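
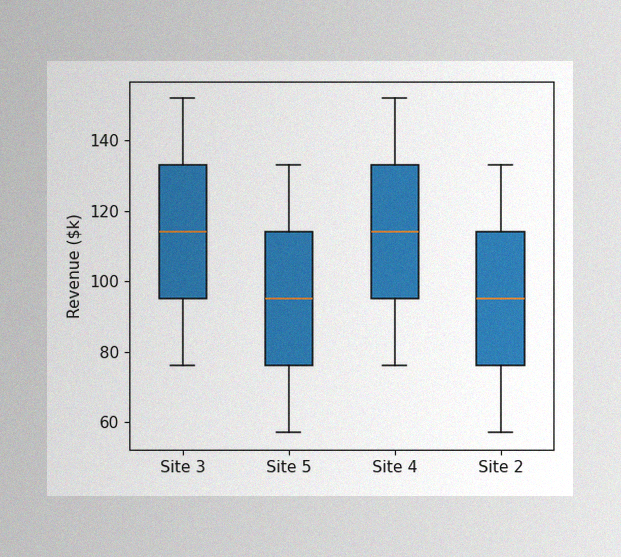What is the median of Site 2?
The image has some photo noise and uneven lighting. The median line in the Site 2 box sits at $95k.

$95k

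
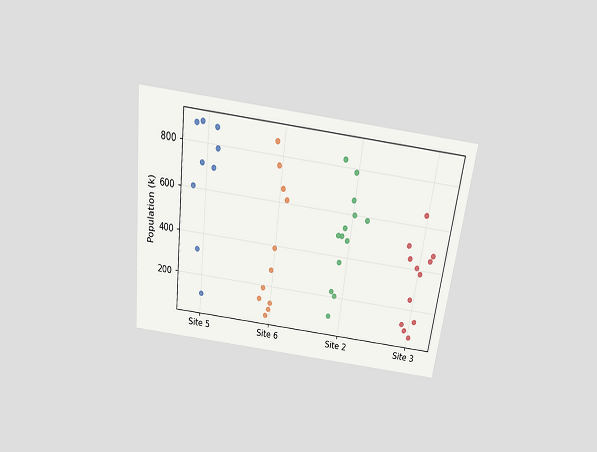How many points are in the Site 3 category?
12

The chart is tilted about 7° clockwise and viewed slightly from above. Counting the markers in the Site 3 column gives 12.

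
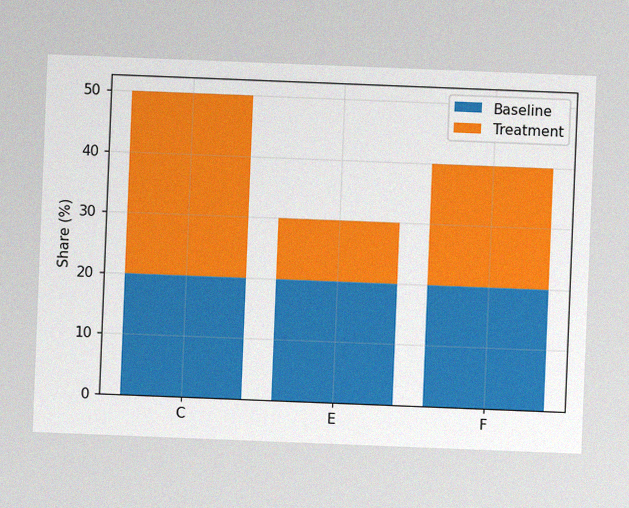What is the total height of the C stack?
The chart is tilted about 2° clockwise, with some photo noise. The C stack's top reaches 50% on the y-axis.

50%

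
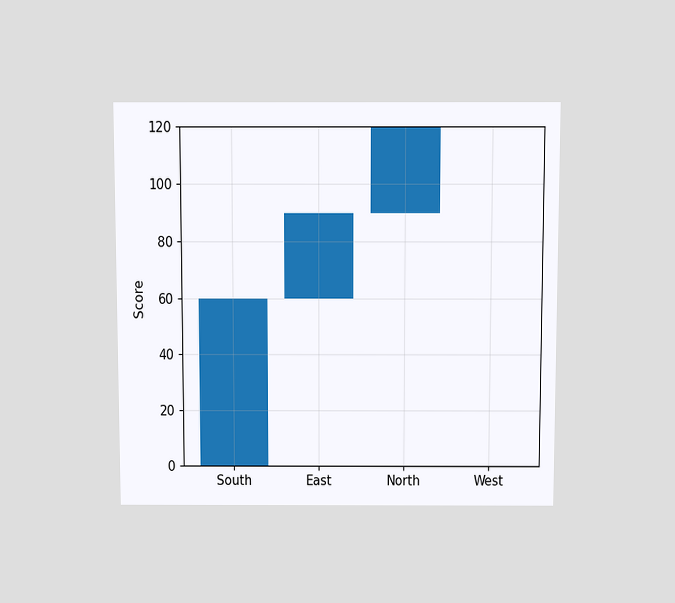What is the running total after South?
The chart is viewed slightly from above. After South the running total reaches 60.

60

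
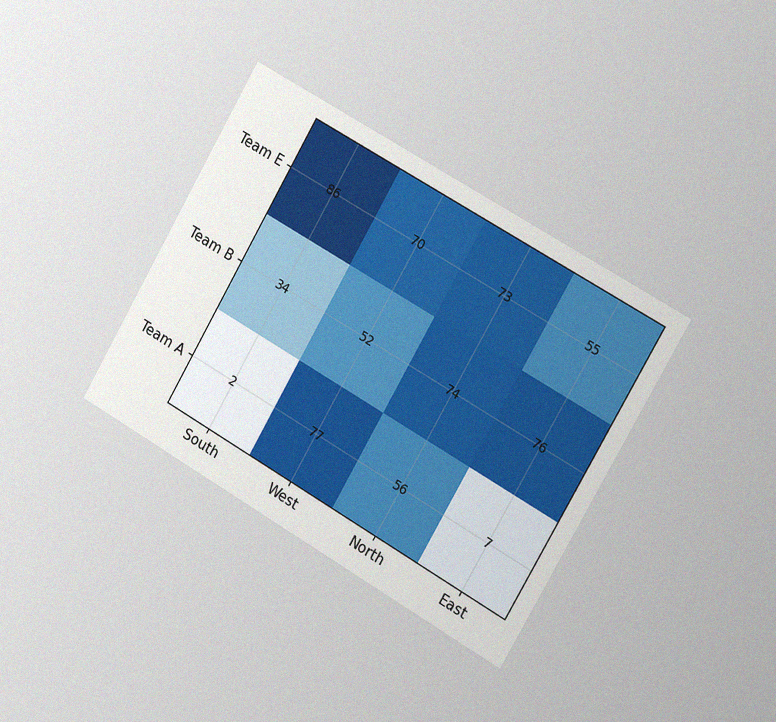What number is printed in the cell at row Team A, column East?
7

The chart is tilted about 30° clockwise and viewed slightly from the right, with some photo noise. The (Team A, East) cell reads 7.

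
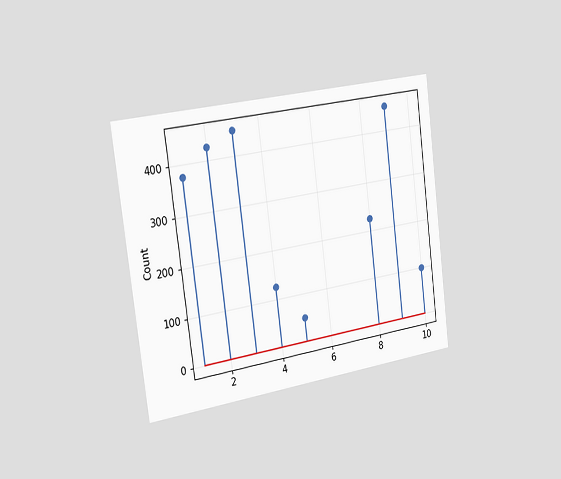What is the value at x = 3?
The chart is tilted about 7° counter-clockwise and viewed slightly from the left. The stem at x=3 reaches 450.

450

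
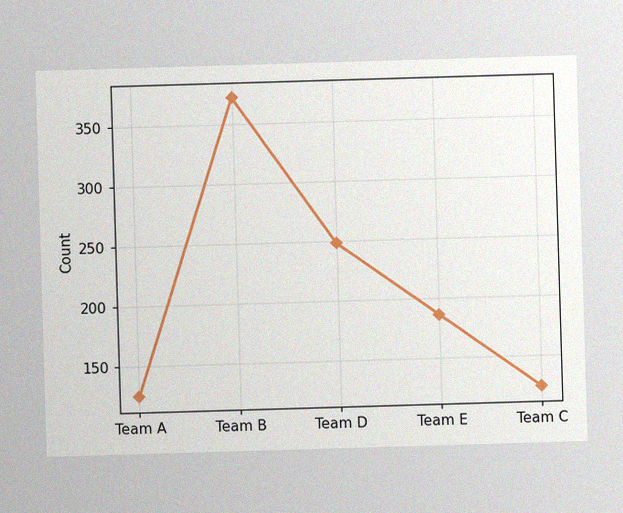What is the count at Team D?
The image has some photo noise and uneven lighting. At Team D, the line is at 248.

248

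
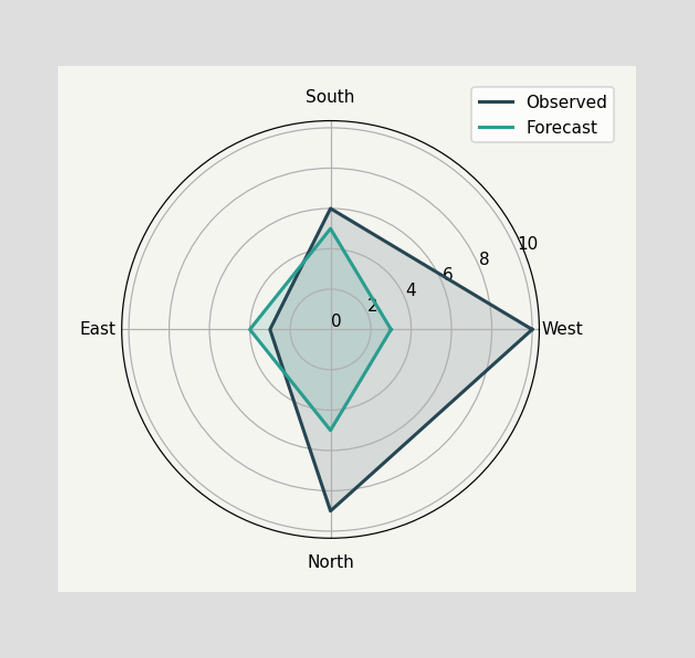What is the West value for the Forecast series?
On the West axis, Forecast reaches 3.

3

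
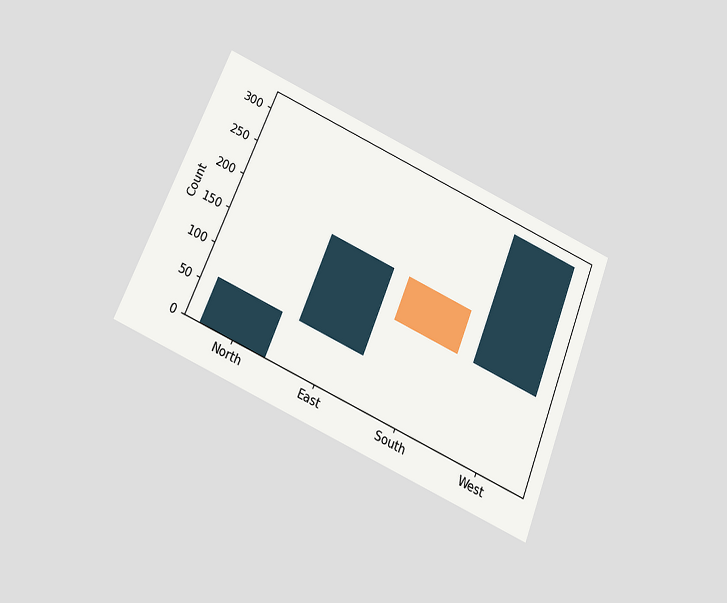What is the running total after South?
The chart is tilted about 22° clockwise and viewed slightly from below. After South the running total reaches 124.

124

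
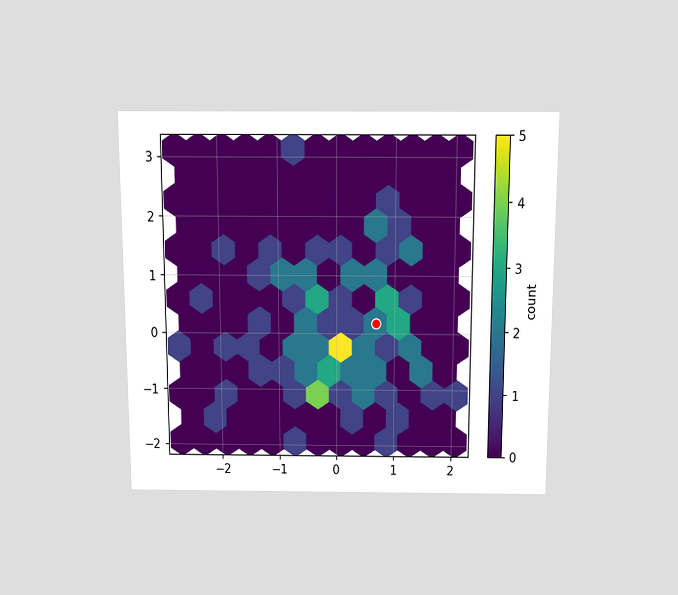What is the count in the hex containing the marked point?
The chart is viewed slightly from above. The marked hex reads 2 on the colorbar.

2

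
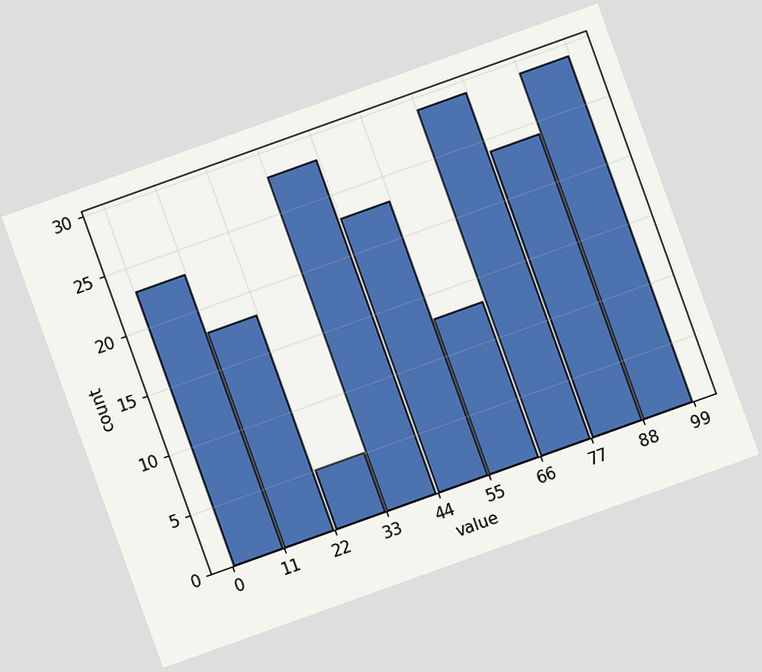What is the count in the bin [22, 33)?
5

The chart is tilted about 20° counter-clockwise. The [22, 33) bin has height 5.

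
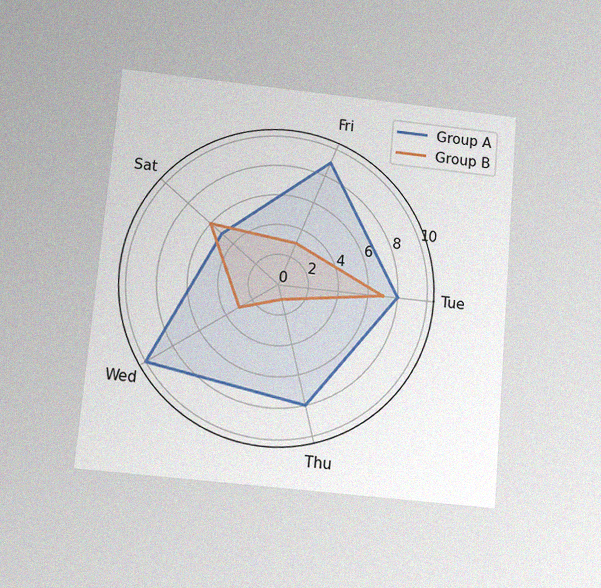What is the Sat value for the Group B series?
6

The chart is tilted about 5° clockwise and viewed slightly from below, with some photo noise. On the Sat axis, Group B reaches 6.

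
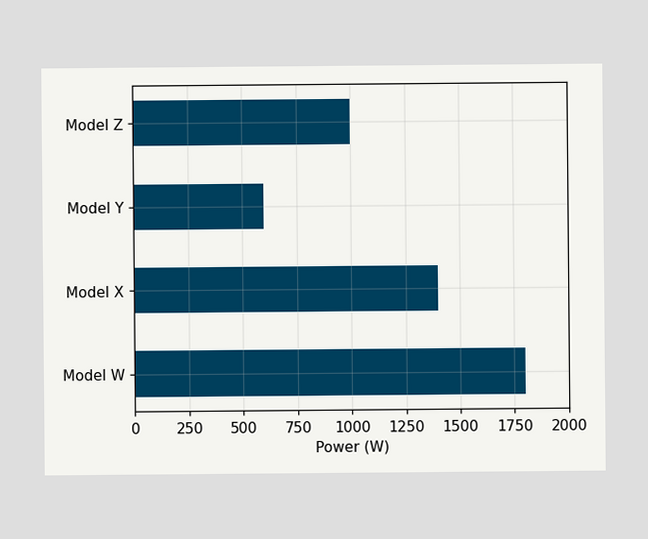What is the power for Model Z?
1000W

Reading along the chart's x-axis, the Model Z bar reaches 1000W.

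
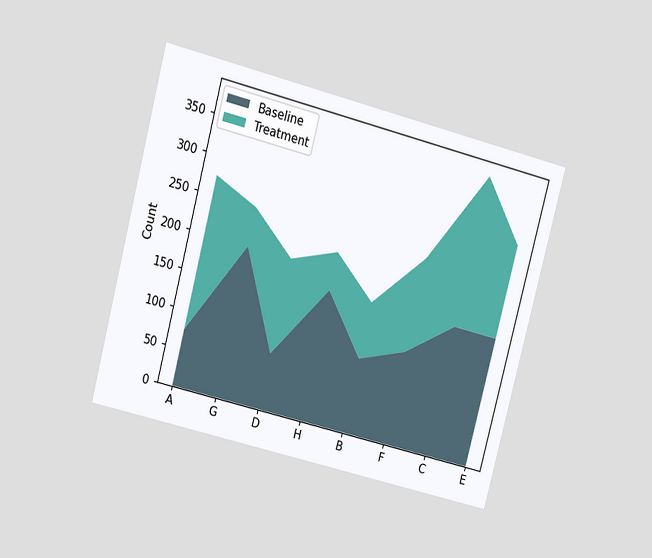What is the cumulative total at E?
The chart is tilted about 15° clockwise and viewed at a slight angle. The stacked total at E reaches 300.

300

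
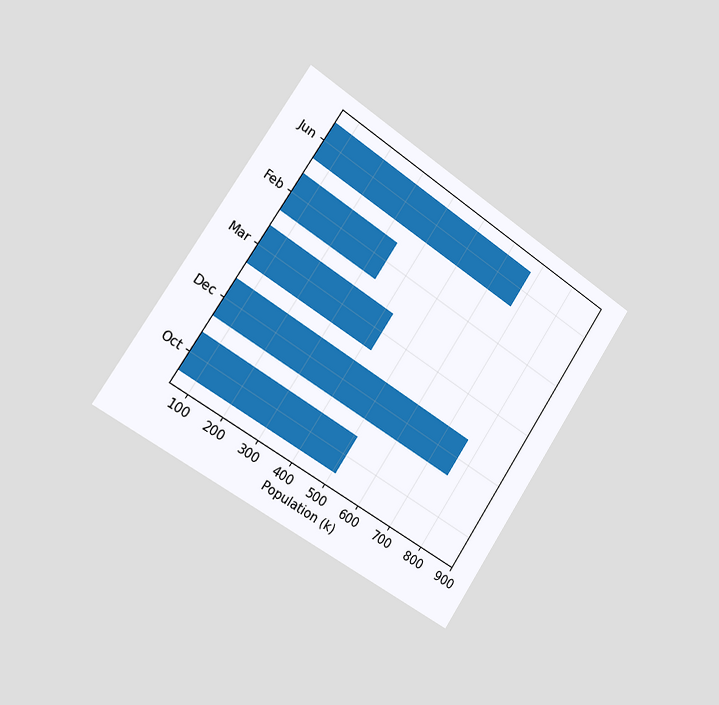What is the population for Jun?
The chart is tilted about 34° clockwise and viewed slightly from the left. Reading along the chart's x-axis, the Jun bar reaches 680k.

680k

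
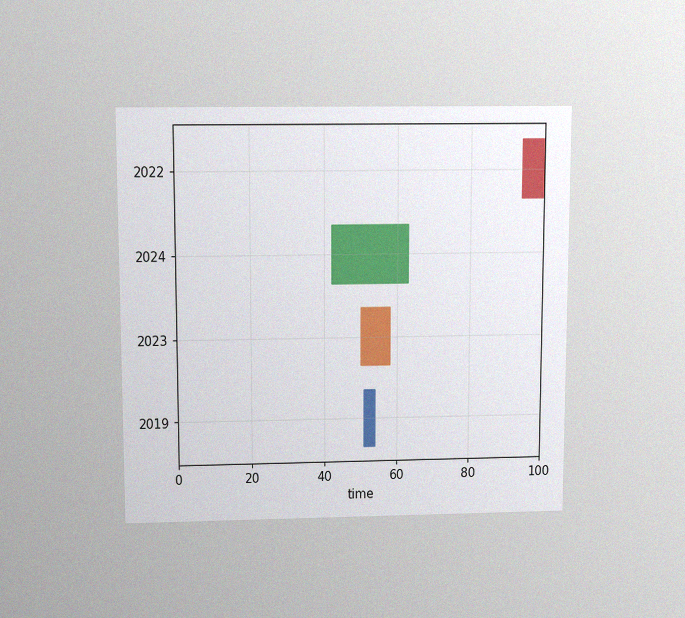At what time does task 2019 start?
51

The chart is viewed slightly from above, with some photo noise. The 2019 bar begins at t=51.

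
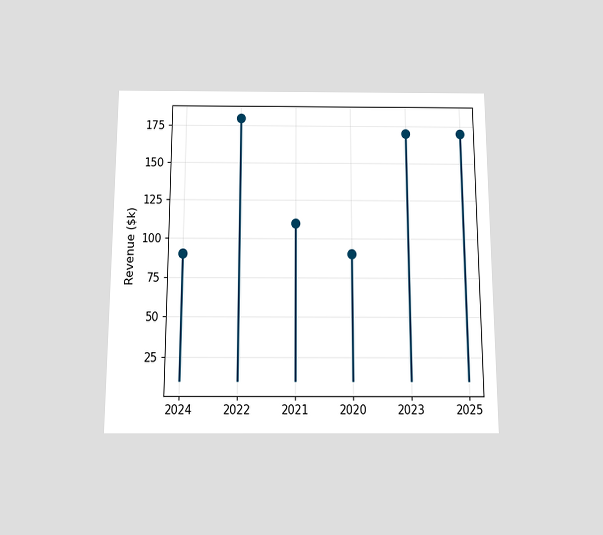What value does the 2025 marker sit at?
$170k

The chart is viewed slightly from below. The 2025 marker sits at $170k.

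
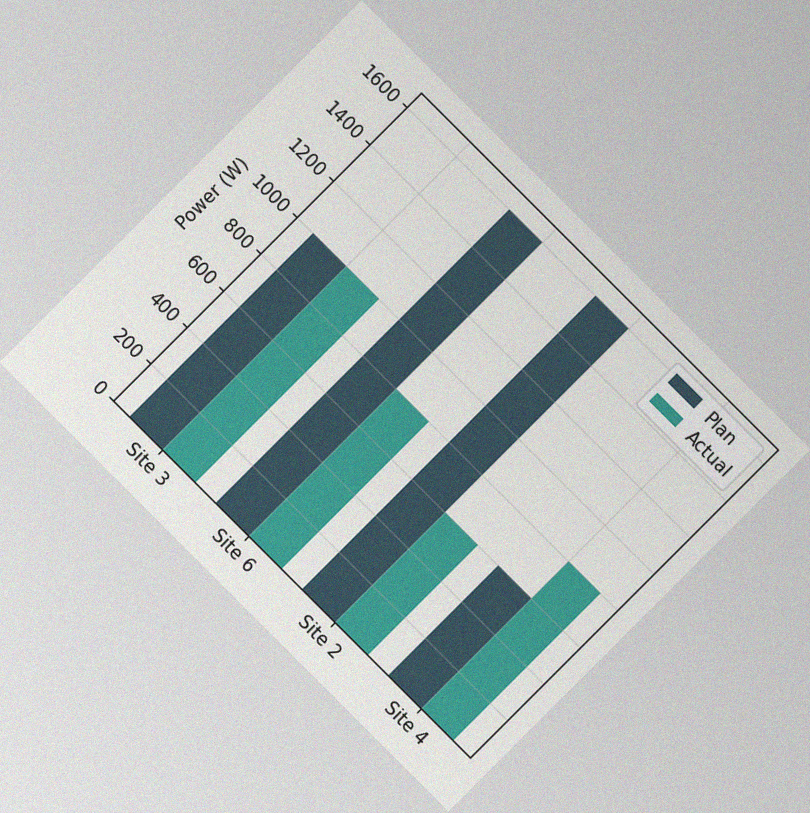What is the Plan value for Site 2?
1600W

The chart is tilted about 45° clockwise, with some photo noise. The Plan bar at Site 2 reaches 1600W on the y-axis.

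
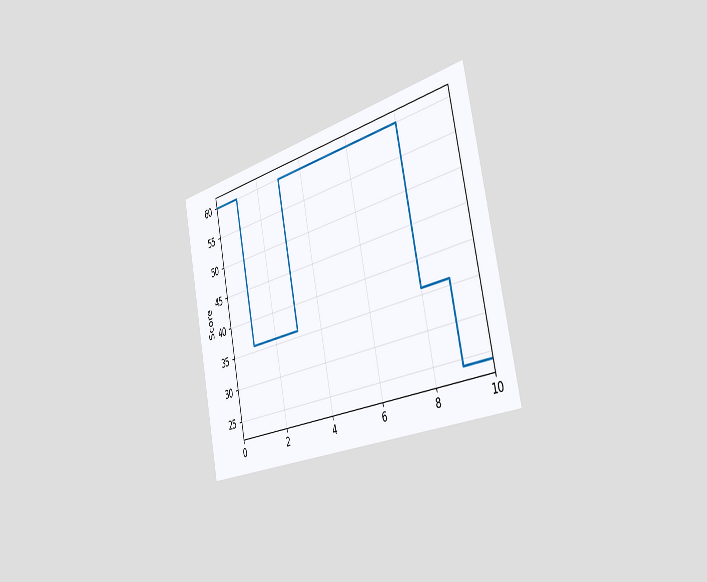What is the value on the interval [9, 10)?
The chart is tilted about 12° counter-clockwise and viewed slightly from the right. On [9, 10) the step sits at 24.

24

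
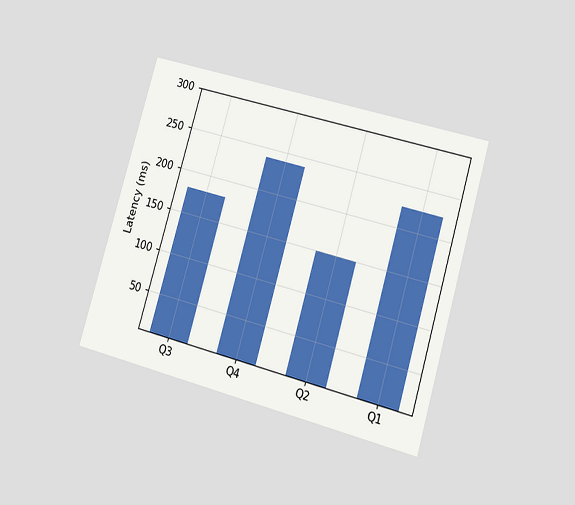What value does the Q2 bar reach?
150ms

The chart is tilted about 16° clockwise and viewed at a slight angle. Reading along the chart's y-axis, the Q2 bar reaches 150ms.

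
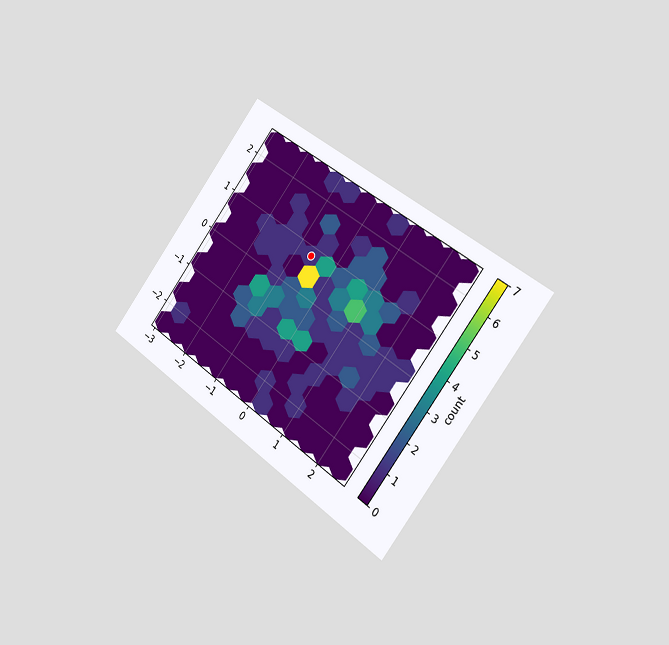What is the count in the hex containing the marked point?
The chart is tilted about 37° clockwise and viewed slightly from the right. The marked hex reads 1 on the colorbar.

1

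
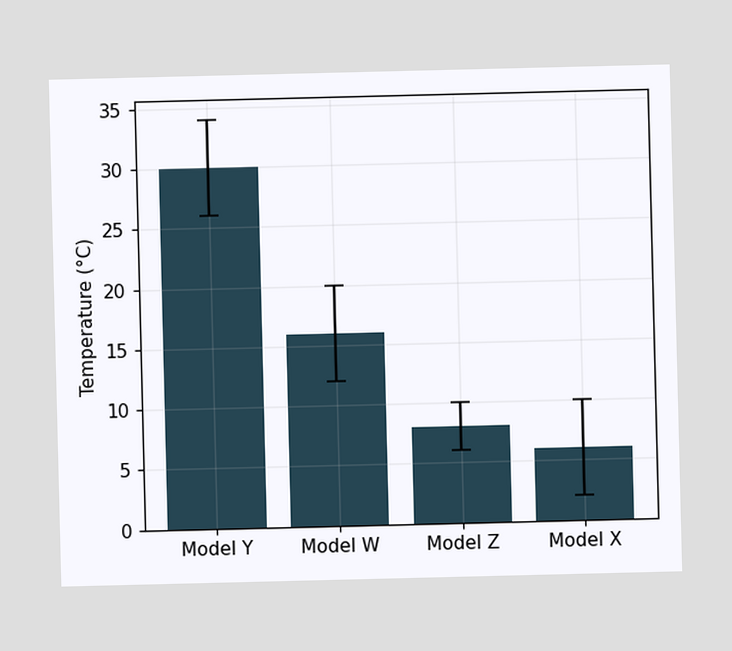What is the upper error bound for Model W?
20°C

The Model W bar's upper whisker reaches 20°C.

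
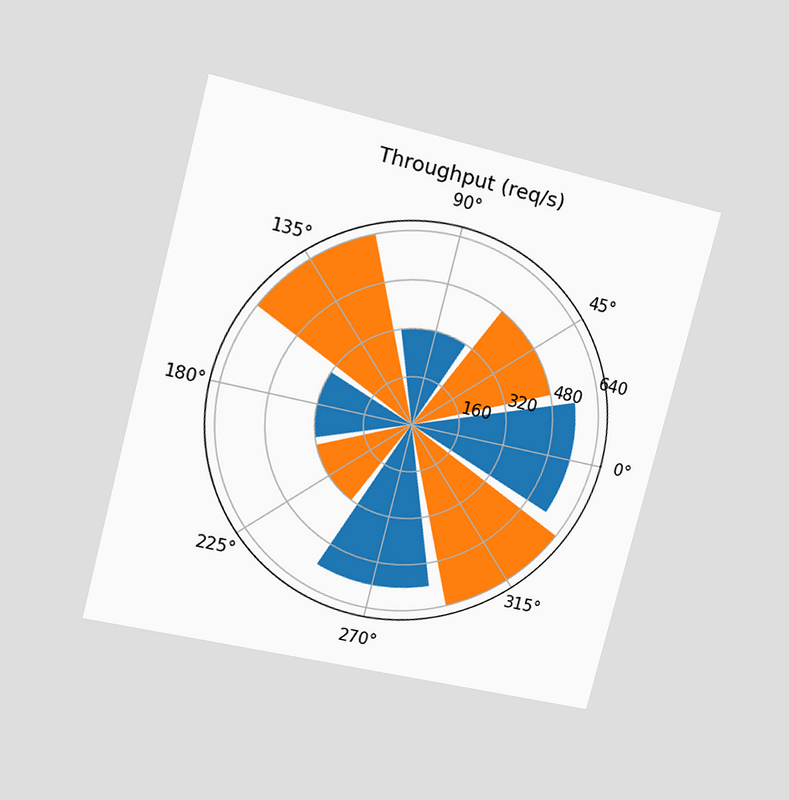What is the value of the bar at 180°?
320req/s

The chart is tilted about 14° clockwise and viewed at a slight angle. The bar at 180° reaches 320req/s on the radial axis.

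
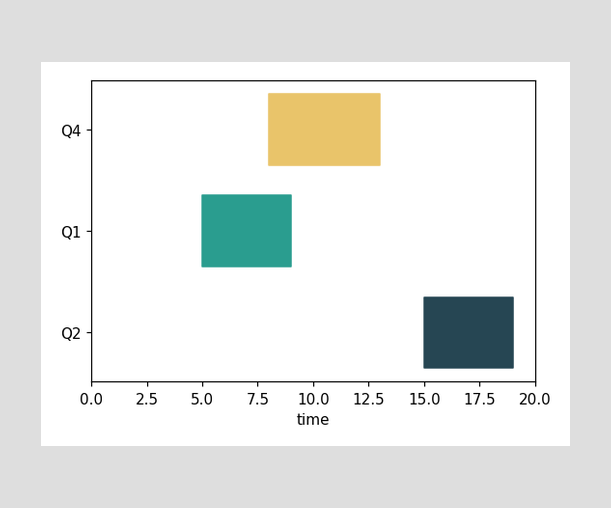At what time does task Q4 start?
8

The Q4 bar begins at t=8.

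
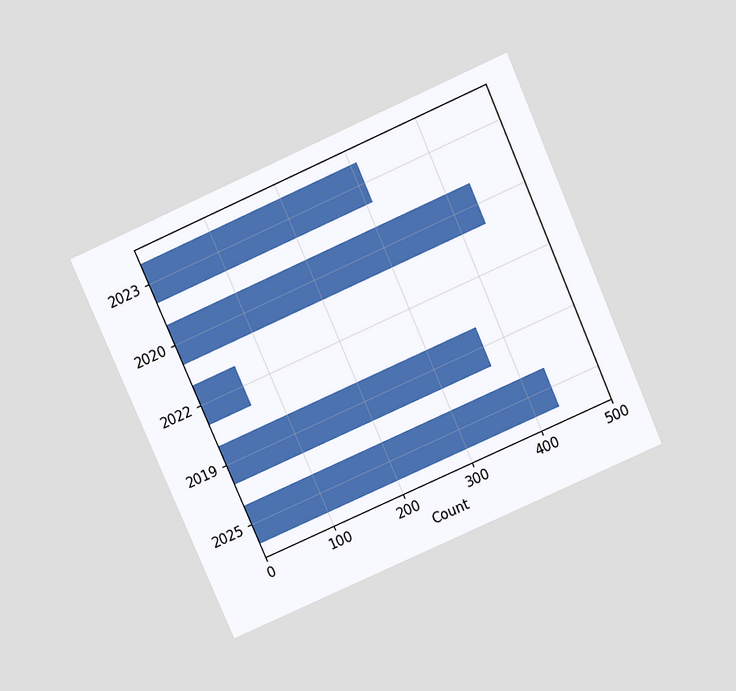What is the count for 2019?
372

The chart is tilted about 24° counter-clockwise and viewed slightly from above. Reading along the chart's x-axis, the 2019 bar reaches 372.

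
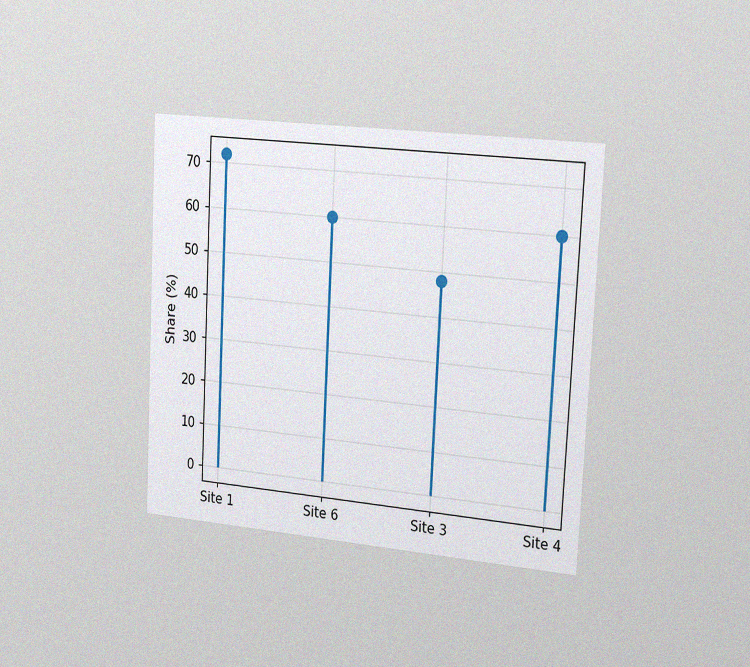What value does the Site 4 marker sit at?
The chart is tilted about 3° clockwise and viewed slightly from the right, with some photo noise. The Site 4 marker sits at 60%.

60%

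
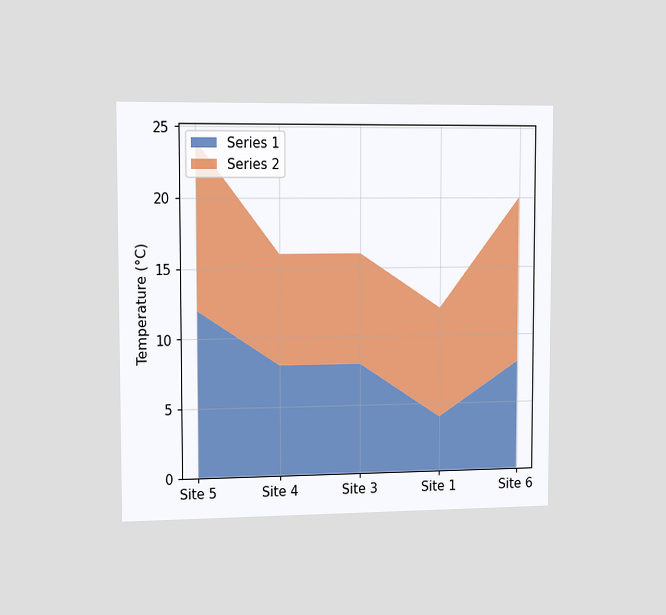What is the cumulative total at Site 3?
The chart is viewed slightly from the left. The stacked total at Site 3 reaches 16°C.

16°C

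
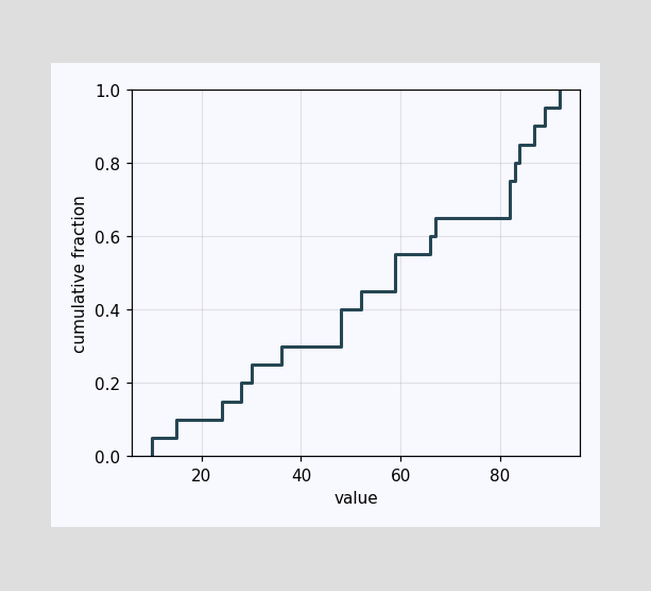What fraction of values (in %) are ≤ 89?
95%

At x=89 the ECDF step is at 95%.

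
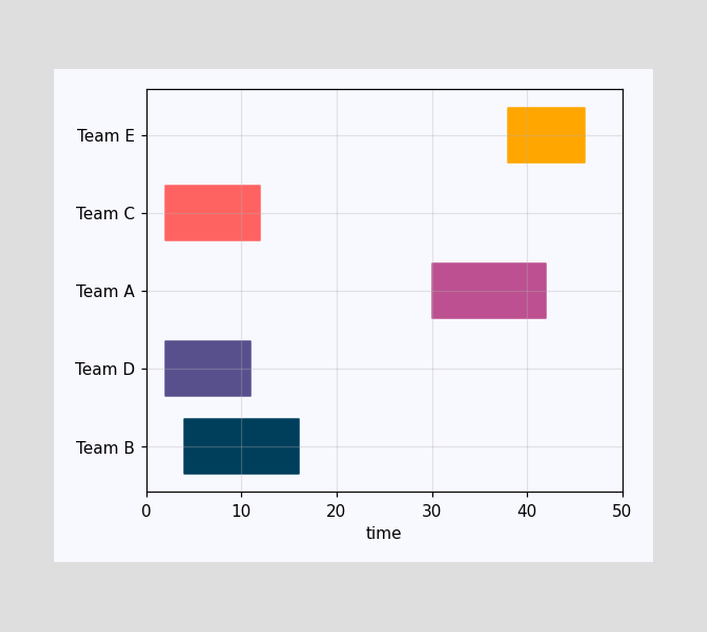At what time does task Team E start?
The Team E bar begins at t=38.

38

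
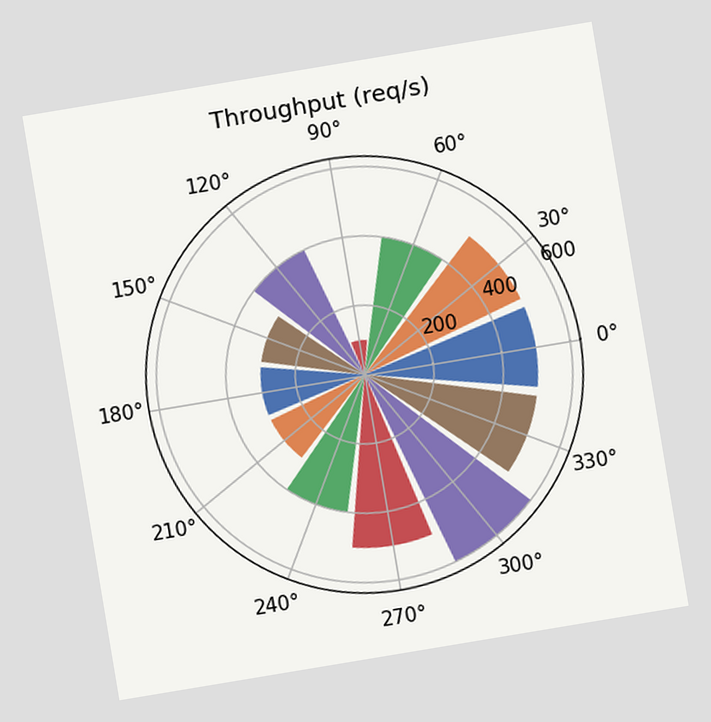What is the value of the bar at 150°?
The chart is tilted about 9° counter-clockwise. The bar at 150° reaches 300req/s on the radial axis.

300req/s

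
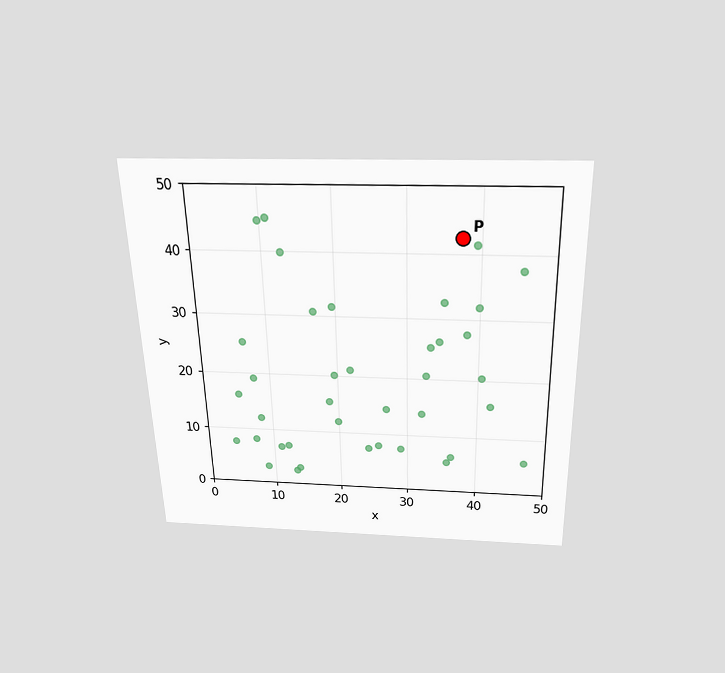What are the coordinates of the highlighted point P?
(37.5, 42.5)

The chart is viewed slightly from above. Following the gridlines from P to each axis, P sits at (37.5, 42.5).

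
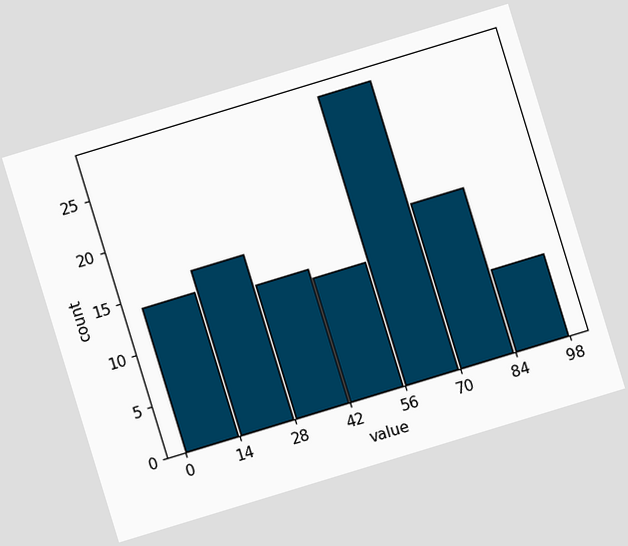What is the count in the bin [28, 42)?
The chart is tilted about 17° counter-clockwise. The [28, 42) bin has height 13.

13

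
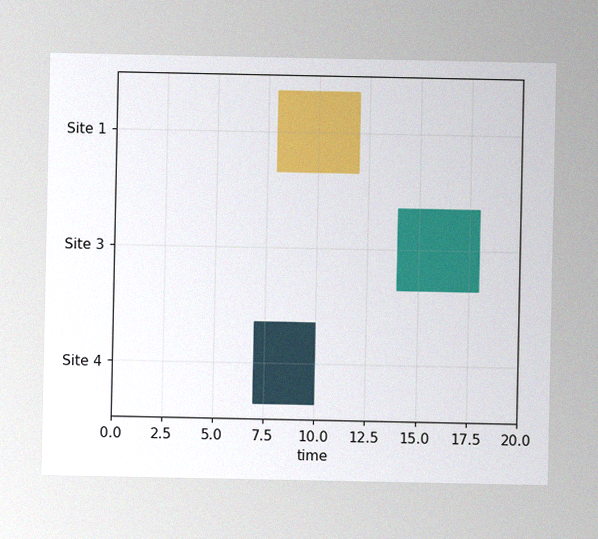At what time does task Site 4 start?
7

The image has some photo noise and uneven lighting. The Site 4 bar begins at t=7.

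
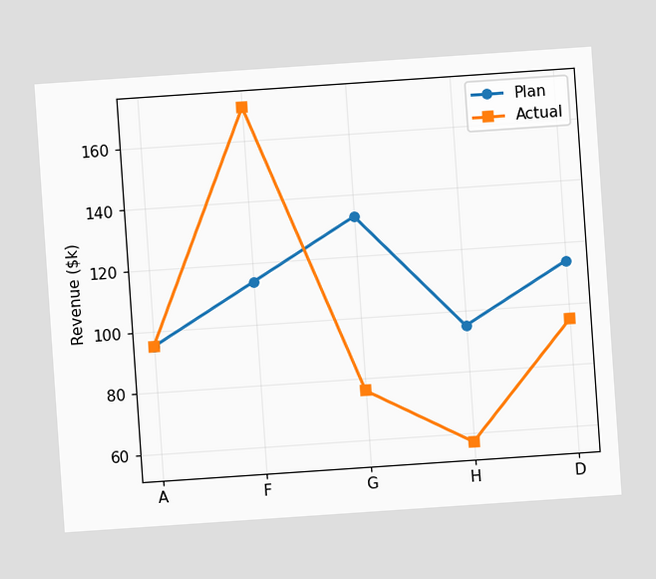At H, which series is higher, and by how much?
The chart is tilted about 4° counter-clockwise. At H, Plan sits above the other line by $38k.

Plan, by $38k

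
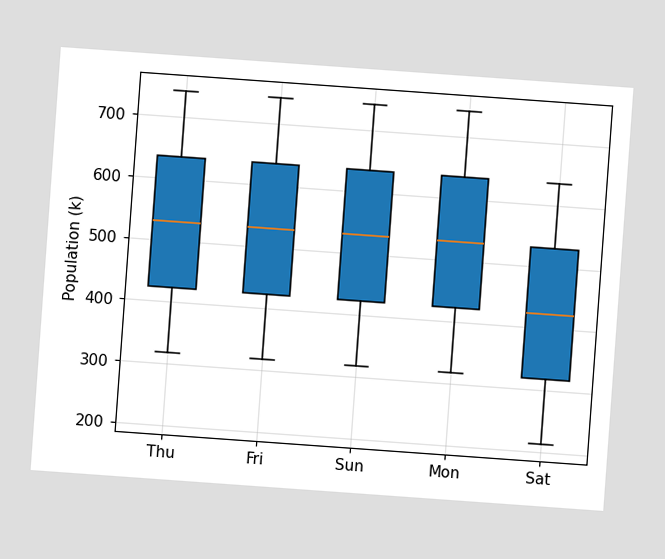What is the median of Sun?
530k

The chart is tilted about 4° clockwise. The median line in the Sun box sits at 530k.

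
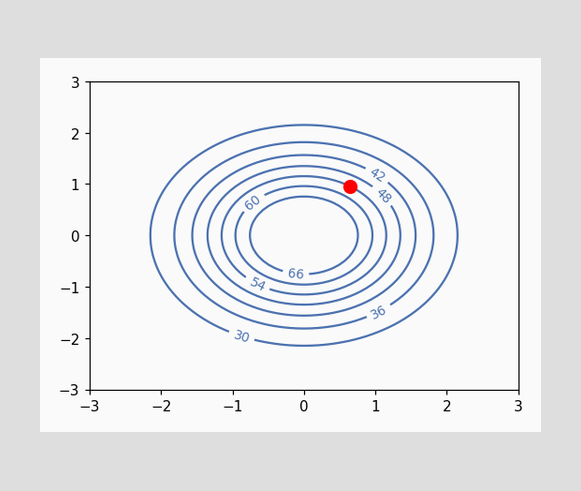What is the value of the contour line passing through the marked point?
The marked point sits on the contour labelled 54.

54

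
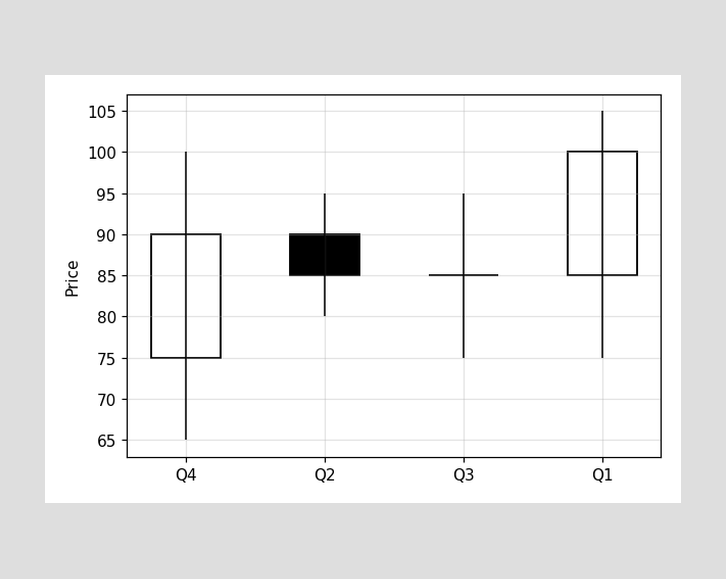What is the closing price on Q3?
85

The Q3 candle closes at 85.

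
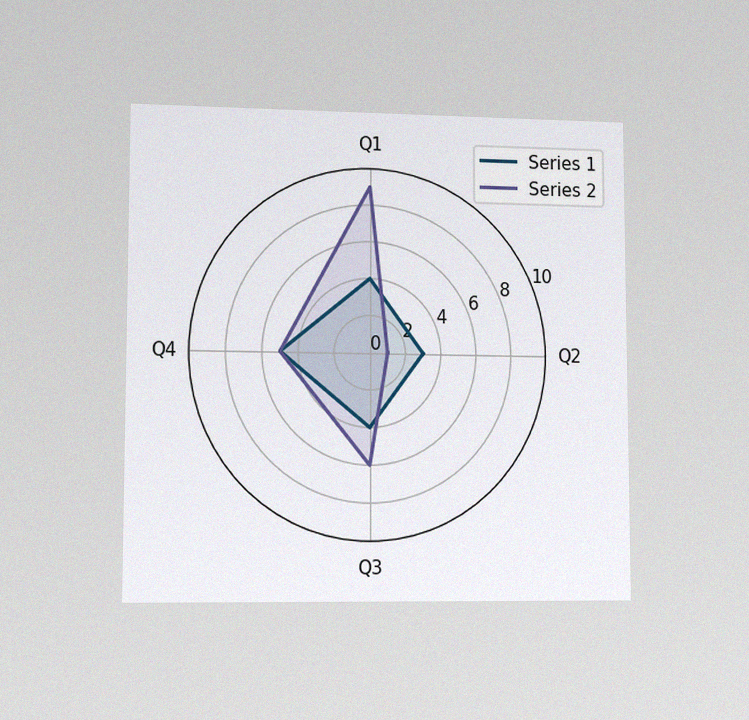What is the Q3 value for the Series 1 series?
The chart is viewed at a slight angle, with some photo noise. On the Q3 axis, Series 1 reaches 4.

4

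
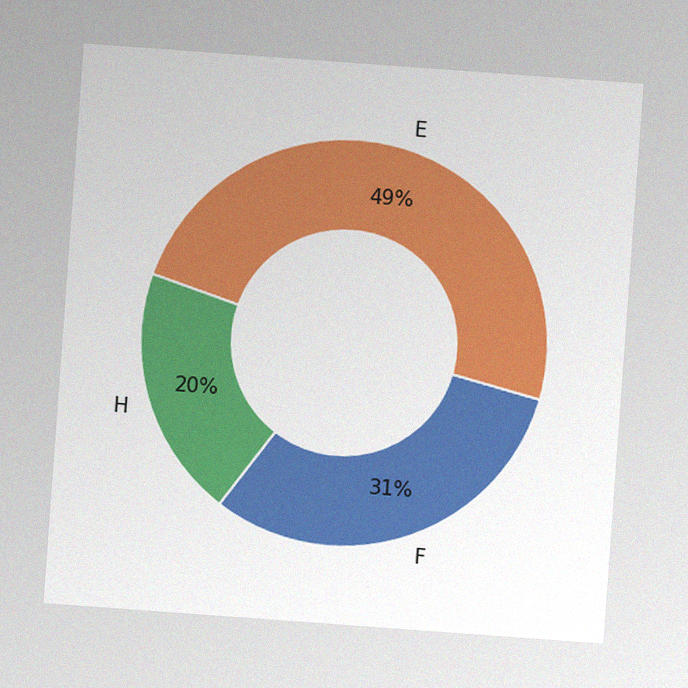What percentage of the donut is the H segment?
20%

The chart is tilted about 4° clockwise, with some photo noise. The H segment takes up 20% of the ring.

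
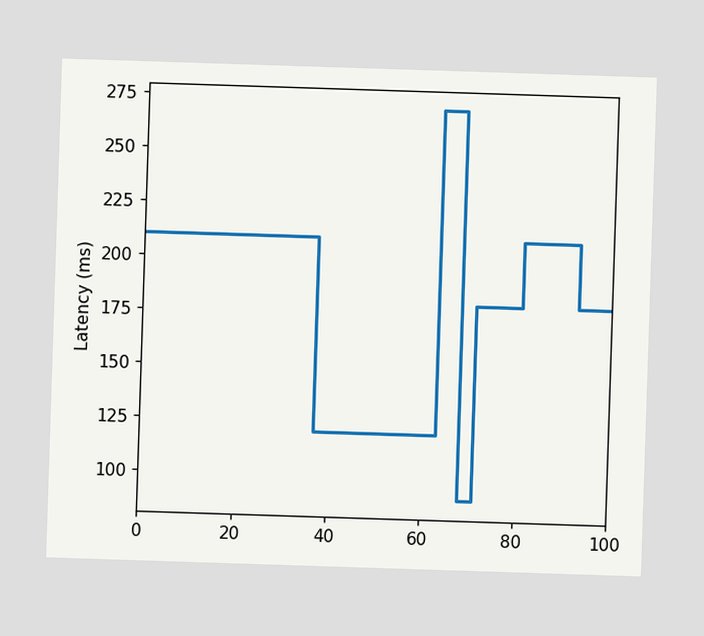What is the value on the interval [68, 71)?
On [68, 71) the step sits at 90ms.

90ms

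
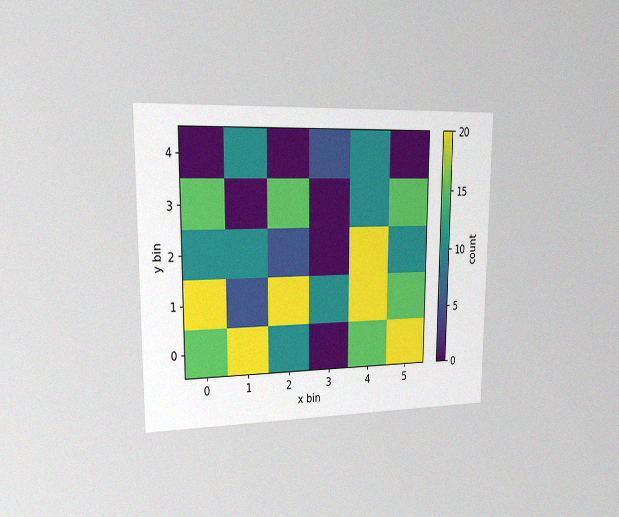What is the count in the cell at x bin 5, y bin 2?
10

The chart is viewed slightly from the left, with some photo noise. Matching the cell (5, 2) against the colorbar gives 10.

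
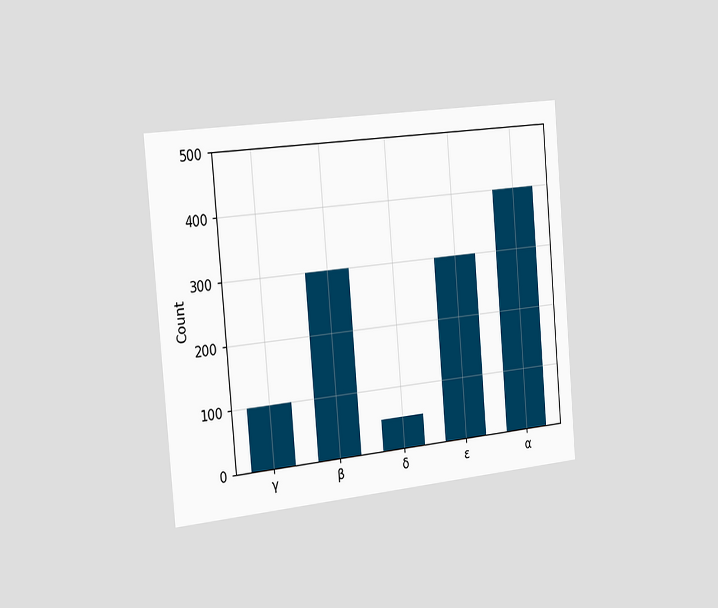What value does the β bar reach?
300

The chart is tilted about 5° counter-clockwise and viewed slightly from the left. Reading along the chart's y-axis, the β bar reaches 300.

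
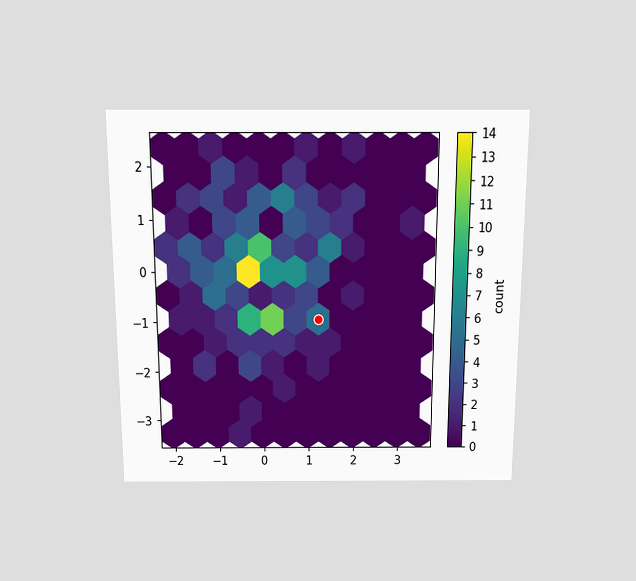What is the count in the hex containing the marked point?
5

The chart is viewed slightly from above. The marked hex reads 5 on the colorbar.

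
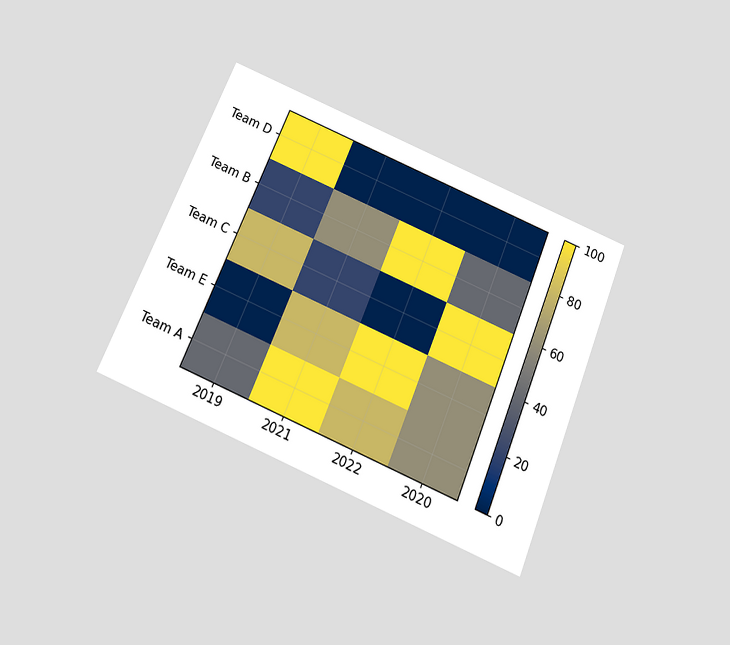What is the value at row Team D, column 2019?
The chart is tilted about 22° clockwise and viewed slightly from below. Matching cell (Team D, 2019) against the colorbar gives 100.

100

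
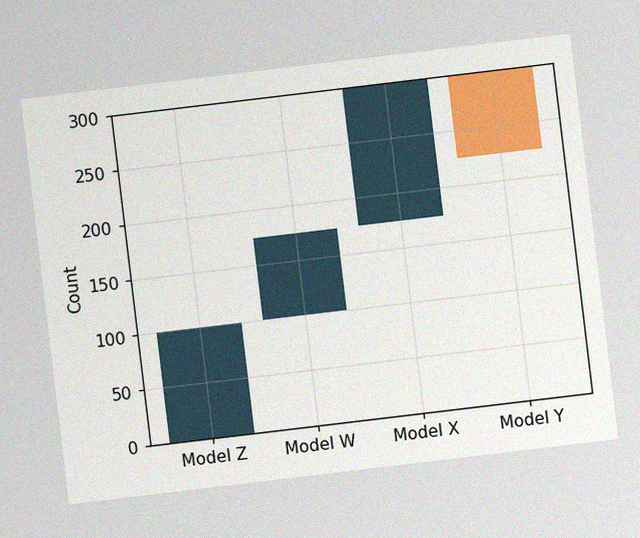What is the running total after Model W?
The chart is tilted about 7° counter-clockwise, with some photo noise. After Model W the running total reaches 175.

175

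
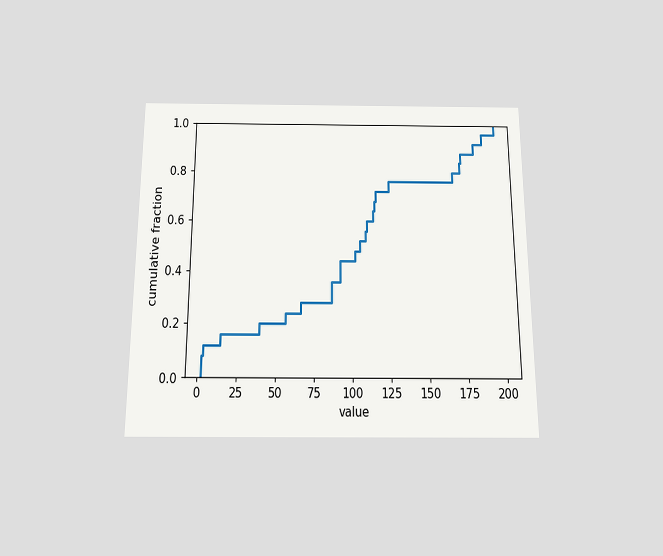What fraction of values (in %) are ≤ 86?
The chart is viewed slightly from below. At x=86 the ECDF step is at 36%.

36%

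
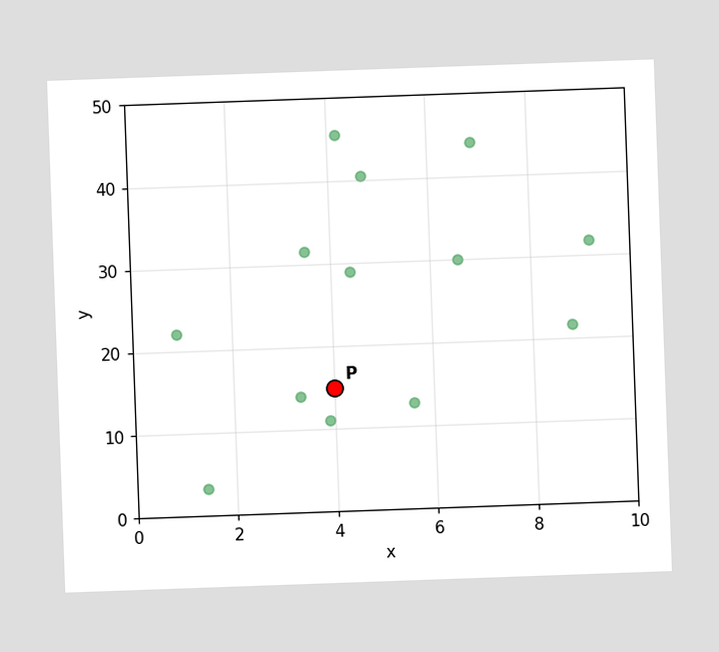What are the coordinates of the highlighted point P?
(4, 15)

The chart is tilted about 2° counter-clockwise. Following the gridlines from P to each axis, P sits at (4, 15).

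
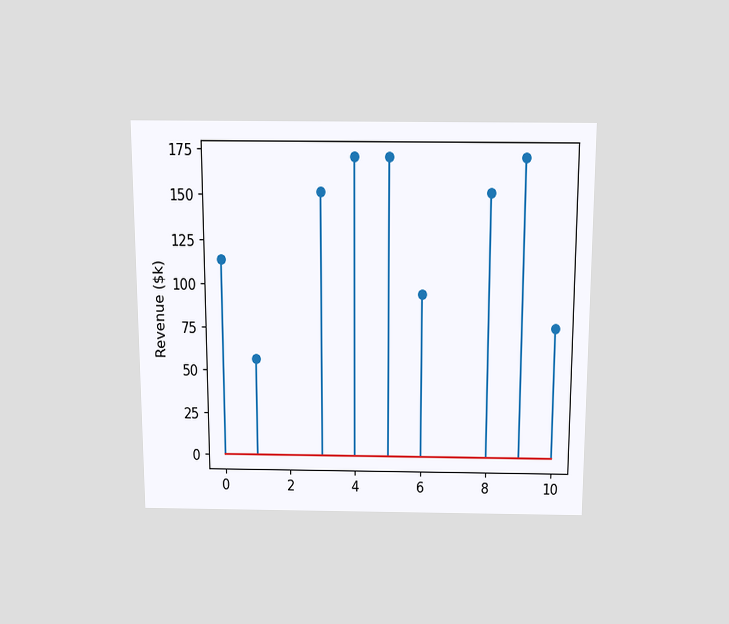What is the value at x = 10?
The chart is viewed slightly from above. The stem at x=10 reaches $76k.

$76k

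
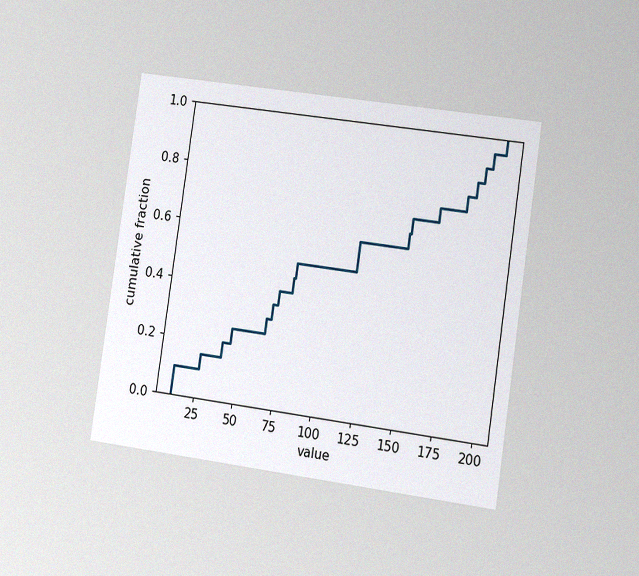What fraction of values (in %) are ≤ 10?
10%

The chart is tilted about 8° clockwise and viewed slightly from the right, with some photo noise. At x=10 the ECDF step is at 10%.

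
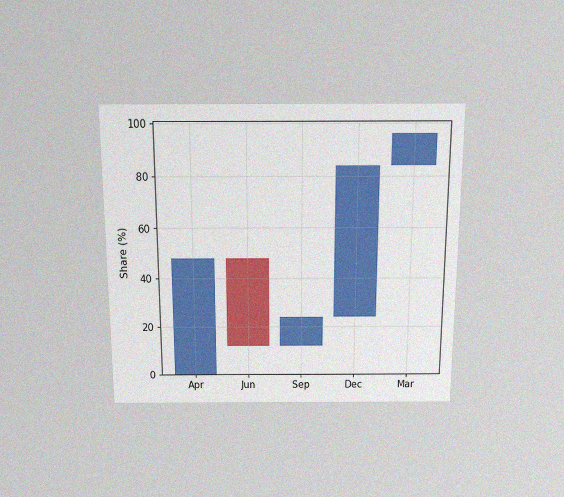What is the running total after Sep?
The chart is viewed slightly from above, with some photo noise. After Sep the running total reaches 24%.

24%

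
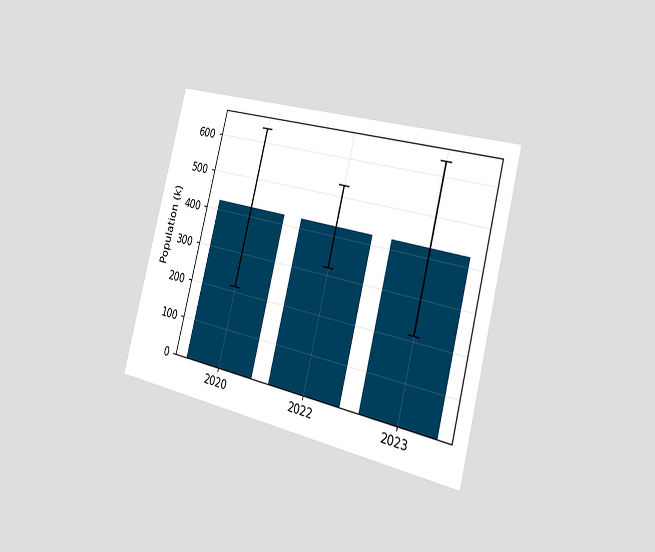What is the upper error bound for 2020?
636k

The chart is tilted about 14° clockwise and viewed slightly from the right. The 2020 bar's upper whisker reaches 636k.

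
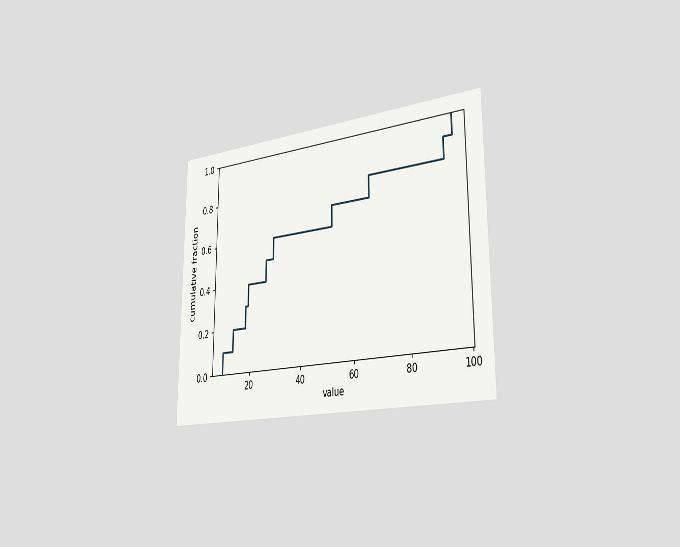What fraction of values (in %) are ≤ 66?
80%

The chart is viewed slightly from the right. At x=66 the ECDF step is at 80%.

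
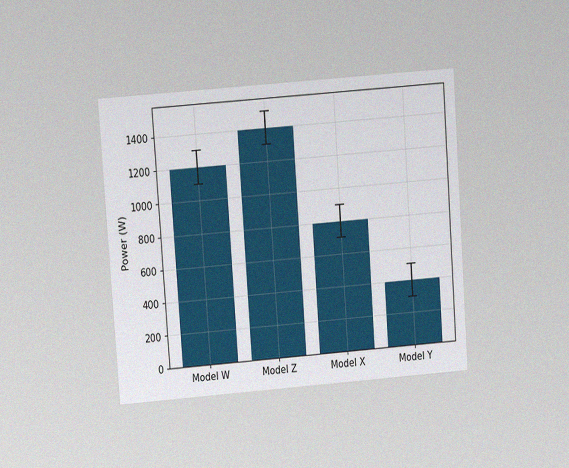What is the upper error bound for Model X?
The chart is tilted about 4° counter-clockwise and viewed at a slight angle, with some photo noise. The Model X bar's upper whisker reaches 900W.

900W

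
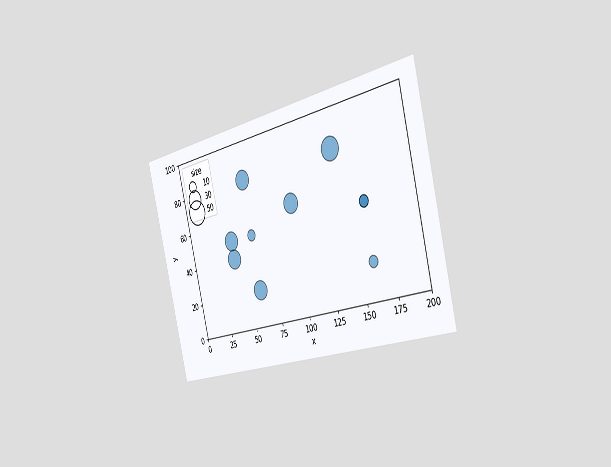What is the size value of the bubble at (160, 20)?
The chart is tilted about 14° counter-clockwise and viewed slightly from the right. Matching the bubble at (160, 20) against the size legend gives 10.

10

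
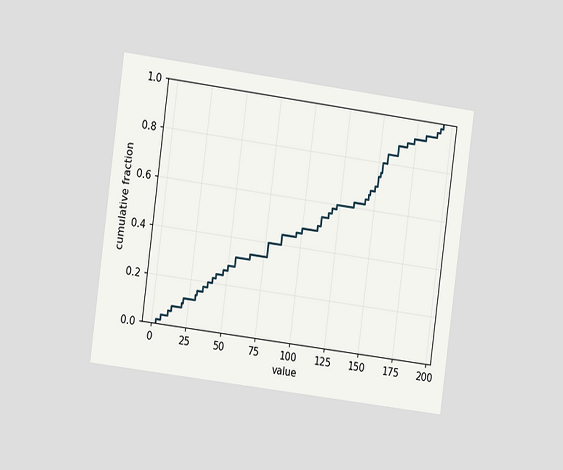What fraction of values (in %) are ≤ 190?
The chart is tilted about 8° clockwise and viewed at a slight angle. At x=190 the ECDF step is at 96%.

96%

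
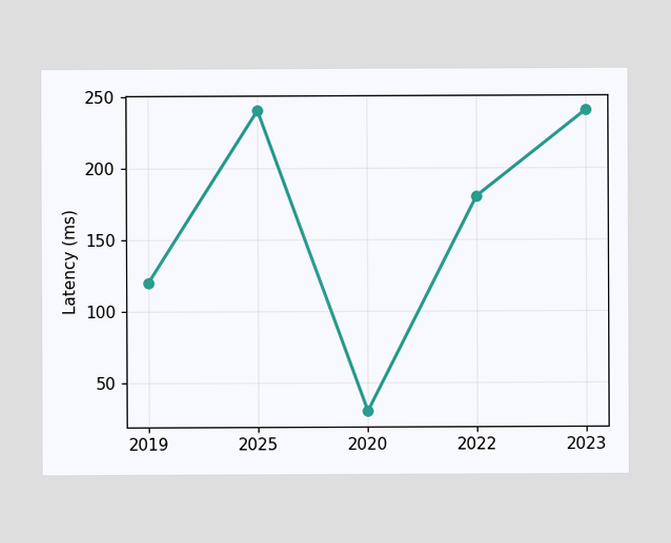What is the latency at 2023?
At 2023, the line is at 240ms.

240ms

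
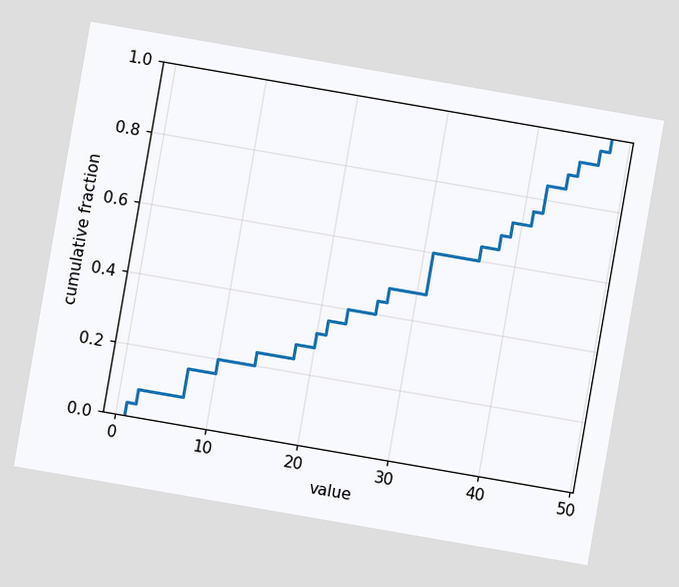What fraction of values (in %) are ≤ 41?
The chart is tilted about 10° clockwise. At x=41 the ECDF step is at 76%.

76%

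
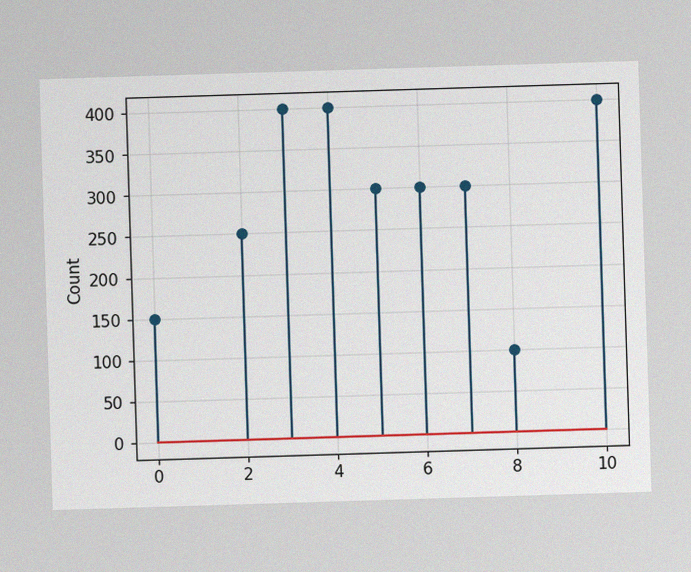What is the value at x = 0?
The image has some photo noise and uneven lighting. The stem at x=0 reaches 150.

150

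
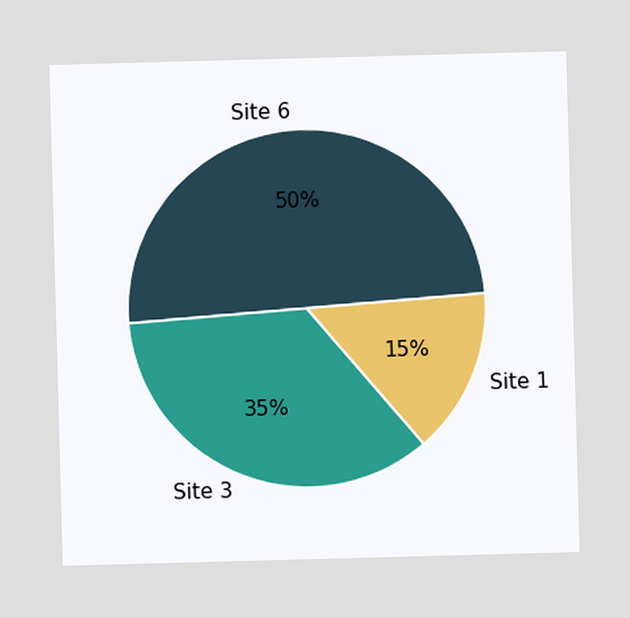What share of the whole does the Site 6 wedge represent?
The Site 6 slice takes up 50% of the pie.

50%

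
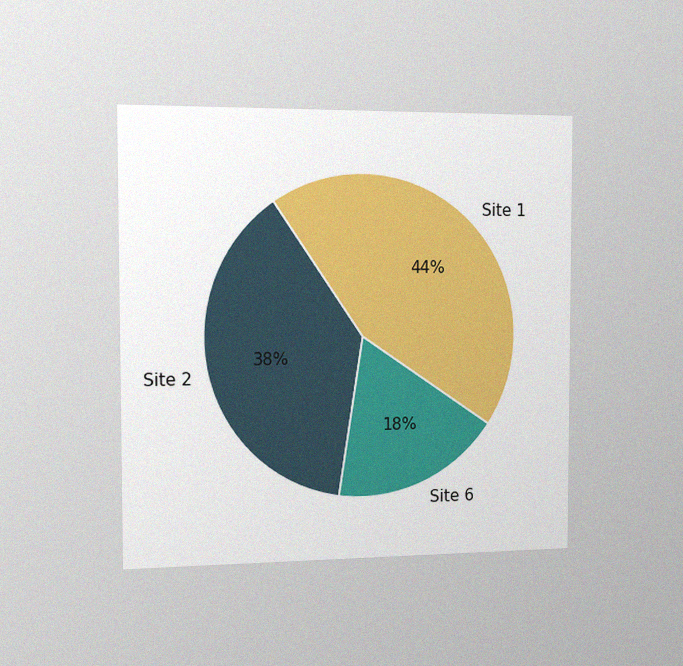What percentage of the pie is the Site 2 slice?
The chart is viewed slightly from the left, with some photo noise. The Site 2 slice takes up 38% of the pie.

38%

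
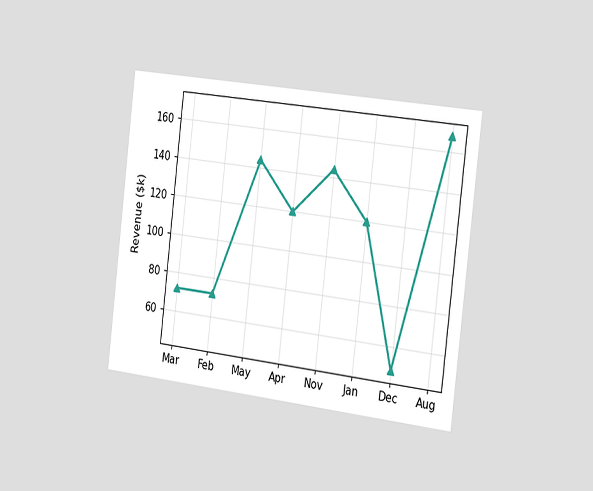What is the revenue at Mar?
The chart is tilted about 7° clockwise and viewed slightly from the right. At Mar, the line is at $72k.

$72k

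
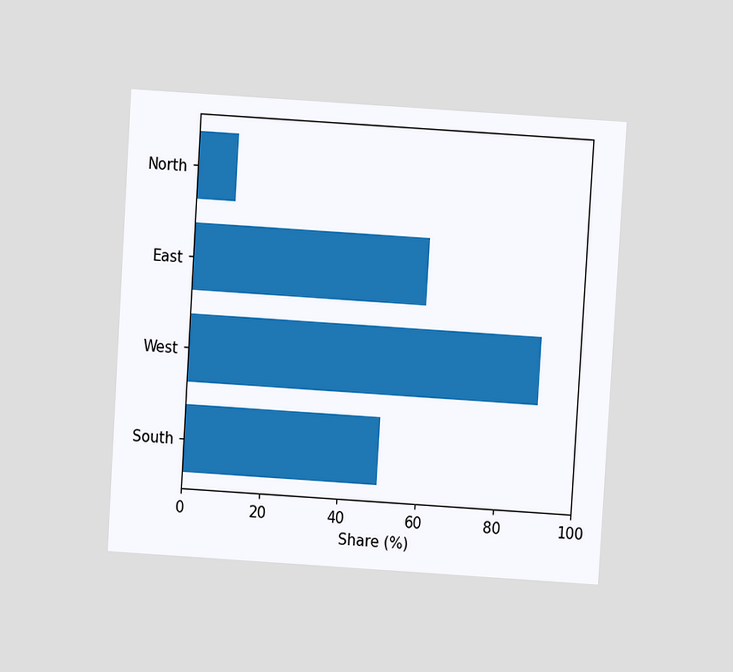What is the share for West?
90%

The chart is tilted about 4° clockwise and viewed at a slight angle. Reading along the chart's x-axis, the West bar reaches 90%.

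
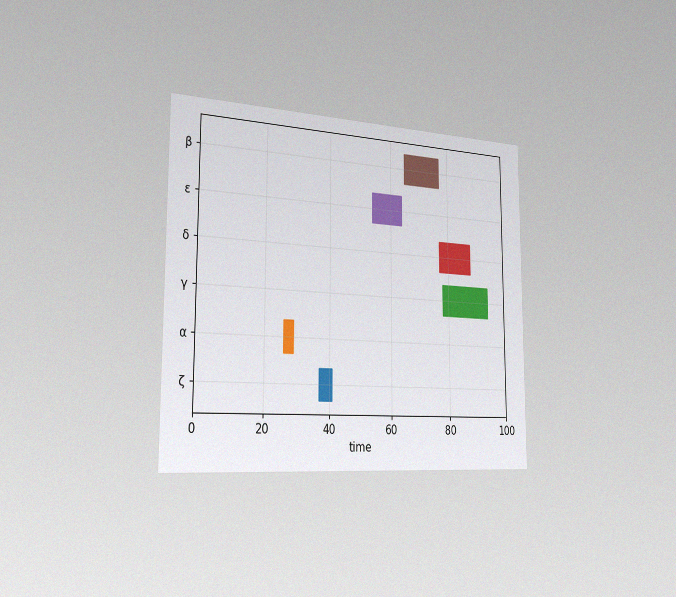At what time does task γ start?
78

The chart is viewed slightly from the left, with some photo noise. The γ bar begins at t=78.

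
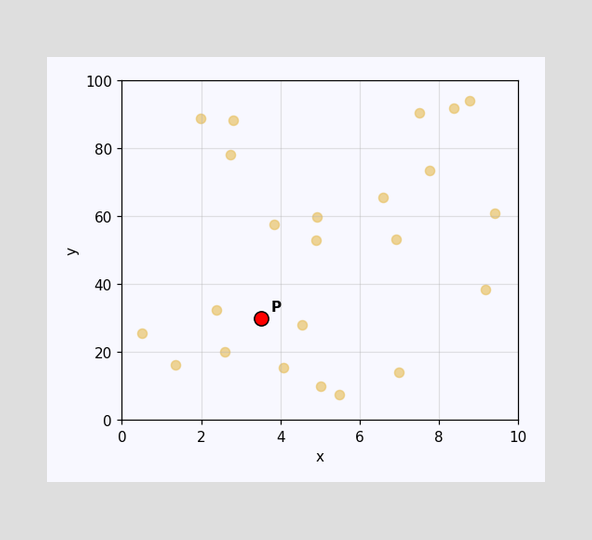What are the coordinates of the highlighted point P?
Following the gridlines from P to each axis, P sits at (3.5, 30).

(3.5, 30)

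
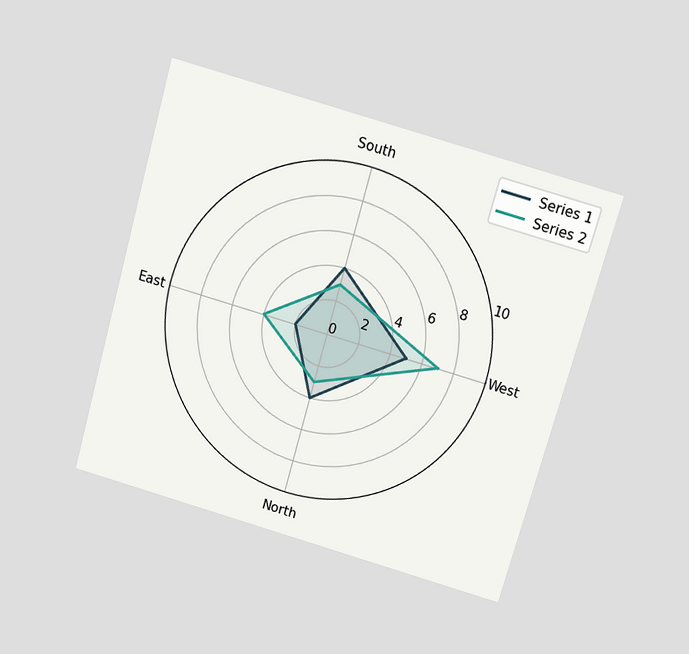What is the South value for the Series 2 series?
3

The chart is tilted about 16° clockwise and viewed slightly from above. On the South axis, Series 2 reaches 3.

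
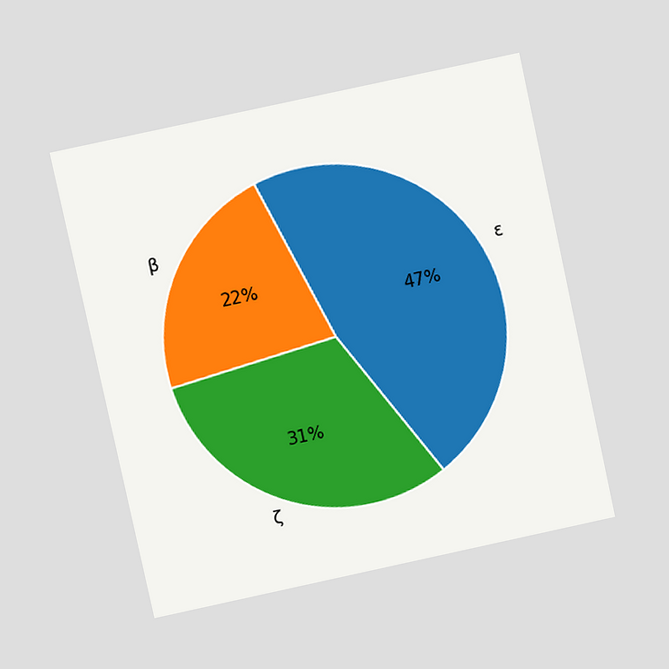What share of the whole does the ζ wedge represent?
31%

The chart is tilted about 12° counter-clockwise and viewed at a slight angle. The ζ slice takes up 31% of the pie.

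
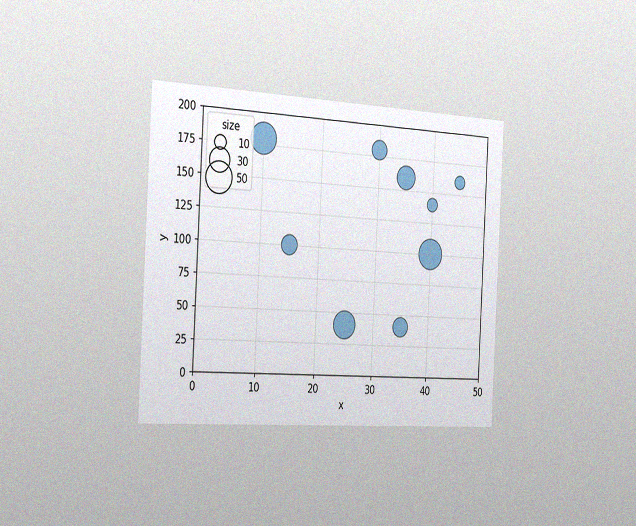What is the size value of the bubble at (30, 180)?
20

The chart is tilted about 3° clockwise and viewed slightly from the left, with some photo noise. Matching the bubble at (30, 180) against the size legend gives 20.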